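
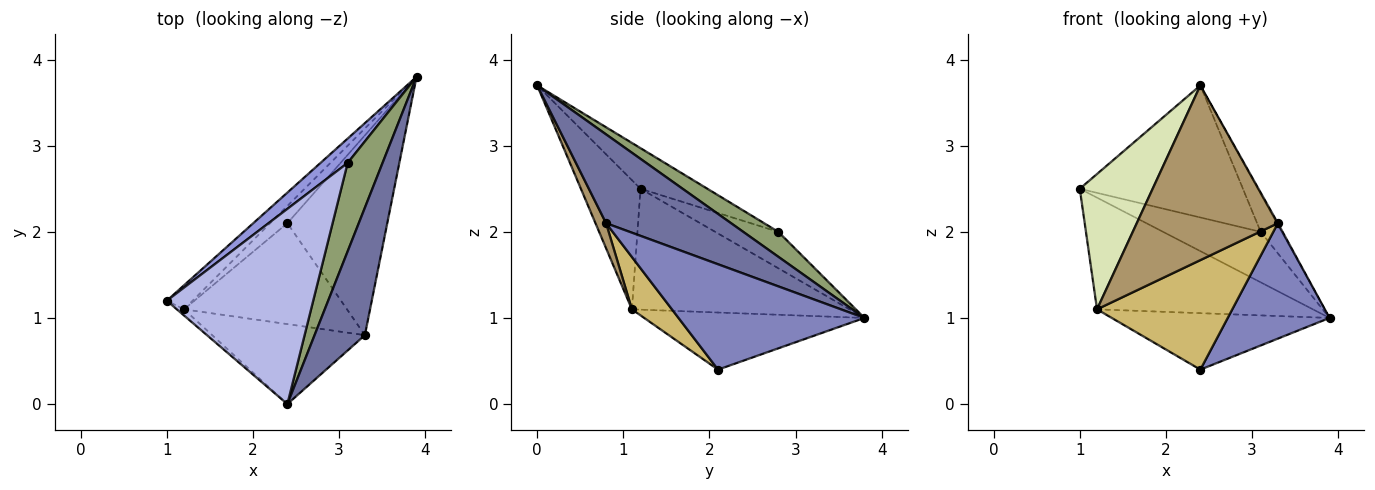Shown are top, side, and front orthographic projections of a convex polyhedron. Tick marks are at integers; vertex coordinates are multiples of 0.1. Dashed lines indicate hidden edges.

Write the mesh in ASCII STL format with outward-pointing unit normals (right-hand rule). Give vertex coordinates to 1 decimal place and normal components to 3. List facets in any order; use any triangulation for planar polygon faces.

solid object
 facet normal 0.870 0.007 0.493
  outer loop
   vertex 3.3 0.8 2.1
   vertex 3.9 3.8 1.0
   vertex 2.4 0.0 3.7
  endloop
 endfacet
 facet normal 0.674 -0.369 -0.639
  outer loop
   vertex 3.3 0.8 2.1
   vertex 2.4 2.1 0.4
   vertex 3.9 3.8 1.0
  endloop
 endfacet
 facet normal -0.504 0.778 0.375
  outer loop
   vertex 3.1 2.8 2.0
   vertex 3.9 3.8 1.0
   vertex 1.0 1.2 2.5
  endloop
 endfacet
 facet normal -0.224 0.546 0.807
  outer loop
   vertex 3.1 2.8 2.0
   vertex 1.0 1.2 2.5
   vertex 2.4 0.0 3.7
  endloop
 endfacet
 facet normal 0.549 0.329 0.768
  outer loop
   vertex 3.1 2.8 2.0
   vertex 2.4 0.0 3.7
   vertex 3.9 3.8 1.0
  endloop
 endfacet
 facet normal -0.702 0.696 -0.150
  outer loop
   vertex 1.2 1.1 1.1
   vertex 1.0 1.2 2.5
   vertex 3.9 3.8 1.0
  endloop
 endfacet
 facet normal -0.695 0.687 -0.210
  outer loop
   vertex 1.2 1.1 1.1
   vertex 3.9 3.8 1.0
   vertex 2.4 2.1 0.4
  endloop
 endfacet
 facet normal -0.633 -0.773 -0.035
  outer loop
   vertex 1.2 1.1 1.1
   vertex 2.4 0.0 3.7
   vertex 1.0 1.2 2.5
  endloop
 endfacet
 facet normal 0.068 -0.907 -0.415
  outer loop
   vertex 1.2 1.1 1.1
   vertex 3.3 0.8 2.1
   vertex 2.4 0.0 3.7
  endloop
 endfacet
 facet normal 0.213 -0.719 -0.662
  outer loop
   vertex 1.2 1.1 1.1
   vertex 2.4 2.1 0.4
   vertex 3.3 0.8 2.1
  endloop
 endfacet
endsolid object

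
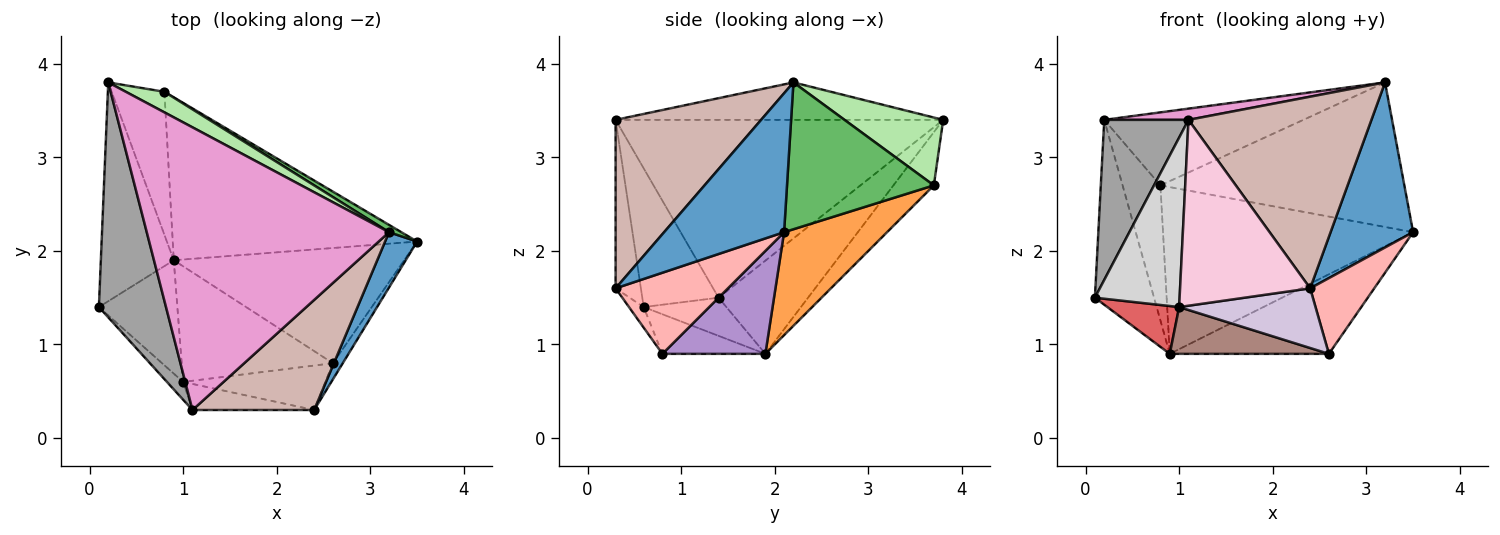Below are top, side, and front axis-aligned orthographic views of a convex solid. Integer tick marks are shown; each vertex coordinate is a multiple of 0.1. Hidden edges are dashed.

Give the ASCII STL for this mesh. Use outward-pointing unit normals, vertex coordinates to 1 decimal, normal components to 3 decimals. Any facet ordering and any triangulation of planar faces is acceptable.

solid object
 facet normal 0.809 -0.557 0.187
  outer loop
   vertex 2.4 0.3 1.6
   vertex 3.5 2.1 2.2
   vertex 3.2 2.2 3.8
  endloop
 endfacet
 facet normal -0.699 0.462 -0.547
  outer loop
   vertex 0.9 1.9 0.9
   vertex 0.1 1.4 1.5
   vertex 0.2 3.8 3.4
  endloop
 endfacet
 facet normal 0.282 0.686 -0.670
  outer loop
   vertex 0.8 3.7 2.7
   vertex 3.5 2.1 2.2
   vertex 0.9 1.9 0.9
  endloop
 endfacet
 facet normal -0.592 0.553 -0.586
  outer loop
   vertex 0.8 3.7 2.7
   vertex 0.9 1.9 0.9
   vertex 0.2 3.8 3.4
  endloop
 endfacet
 facet normal 0.515 0.856 0.043
  outer loop
   vertex 0.8 3.7 2.7
   vertex 3.2 2.2 3.8
   vertex 3.5 2.1 2.2
  endloop
 endfacet
 facet normal 0.431 0.869 0.245
  outer loop
   vertex 0.8 3.7 2.7
   vertex 0.2 3.8 3.4
   vertex 3.2 2.2 3.8
  endloop
 endfacet
 facet normal -0.409 -0.355 -0.841
  outer loop
   vertex 1.0 0.6 1.4
   vertex 0.1 1.4 1.5
   vertex 0.9 1.9 0.9
  endloop
 endfacet
 facet normal 0.864 -0.493 -0.105
  outer loop
   vertex 2.6 0.8 0.9
   vertex 3.5 2.1 2.2
   vertex 2.4 0.3 1.6
  endloop
 endfacet
 facet normal 0.345 0.533 -0.772
  outer loop
   vertex 2.6 0.8 0.9
   vertex 0.9 1.9 0.9
   vertex 3.5 2.1 2.2
  endloop
 endfacet
 facet normal -0.086 -0.799 -0.595
  outer loop
   vertex 2.6 0.8 0.9
   vertex 2.4 0.3 1.6
   vertex 1.0 0.6 1.4
  endloop
 endfacet
 facet normal -0.236 -0.365 -0.901
  outer loop
   vertex 2.6 0.8 0.9
   vertex 1.0 0.6 1.4
   vertex 0.9 1.9 0.9
  endloop
 endfacet
 facet normal 0.568 -0.714 0.410
  outer loop
   vertex 1.1 0.3 3.4
   vertex 2.4 0.3 1.6
   vertex 3.2 2.2 3.8
  endloop
 endfacet
 facet normal -0.153 -0.039 0.988
  outer loop
   vertex 1.1 0.3 3.4
   vertex 3.2 2.2 3.8
   vertex 0.2 3.8 3.4
  endloop
 endfacet
 facet normal -0.189 -0.972 -0.136
  outer loop
   vertex 1.1 0.3 3.4
   vertex 1.0 0.6 1.4
   vertex 2.4 0.3 1.6
  endloop
 endfacet
 facet normal -0.910 -0.234 0.343
  outer loop
   vertex 1.1 0.3 3.4
   vertex 0.2 3.8 3.4
   vertex 0.1 1.4 1.5
  endloop
 endfacet
 facet normal -0.667 -0.741 -0.078
  outer loop
   vertex 1.1 0.3 3.4
   vertex 0.1 1.4 1.5
   vertex 1.0 0.6 1.4
  endloop
 endfacet
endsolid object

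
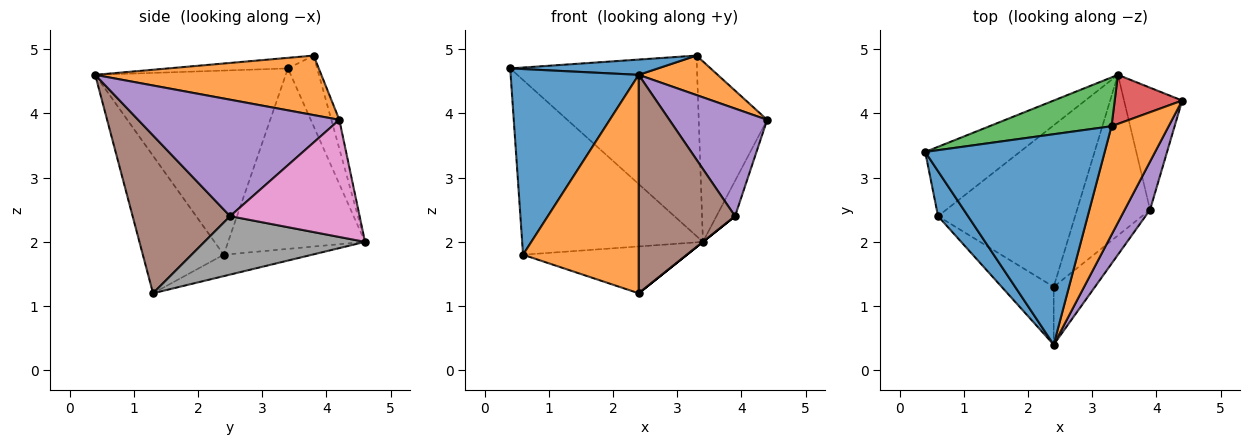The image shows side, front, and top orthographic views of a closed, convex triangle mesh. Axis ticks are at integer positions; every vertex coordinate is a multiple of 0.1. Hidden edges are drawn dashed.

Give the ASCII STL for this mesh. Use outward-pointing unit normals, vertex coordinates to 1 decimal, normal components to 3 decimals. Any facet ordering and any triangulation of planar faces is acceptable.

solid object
 facet normal -0.059 -0.072 0.996
  outer loop
   vertex 3.3 3.8 4.9
   vertex 0.4 3.4 4.7
   vertex 2.4 0.4 4.6
  endloop
 endfacet
 facet normal 0.699 -0.244 0.672
  outer loop
   vertex 3.3 3.8 4.9
   vertex 2.4 0.4 4.6
   vertex 4.4 4.2 3.9
  endloop
 endfacet
 facet normal -0.149 0.954 0.258
  outer loop
   vertex 3.3 3.8 4.9
   vertex 3.4 4.6 2.0
   vertex 0.4 3.4 4.7
  endloop
 endfacet
 facet normal -0.112 0.959 0.261
  outer loop
   vertex 3.3 3.8 4.9
   vertex 4.4 4.2 3.9
   vertex 3.4 4.6 2.0
  endloop
 endfacet
 facet normal 0.883 -0.429 0.192
  outer loop
   vertex 3.9 2.5 2.4
   vertex 4.4 4.2 3.9
   vertex 2.4 0.4 4.6
  endloop
 endfacet
 facet normal 0.699 -0.691 -0.183
  outer loop
   vertex 3.9 2.5 2.4
   vertex 2.4 0.4 4.6
   vertex 2.4 1.3 1.2
  endloop
 endfacet
 facet normal 0.889 0.128 -0.441
  outer loop
   vertex 3.9 2.5 2.4
   vertex 3.4 4.6 2.0
   vertex 4.4 4.2 3.9
  endloop
 endfacet
 facet normal 0.625 0.000 -0.781
  outer loop
   vertex 3.9 2.5 2.4
   vertex 2.4 1.3 1.2
   vertex 3.4 4.6 2.0
  endloop
 endfacet
 facet normal -0.576 0.760 -0.302
  outer loop
   vertex 0.6 2.4 1.8
   vertex 0.4 3.4 4.7
   vertex 3.4 4.6 2.0
  endloop
 endfacet
 facet normal -0.148 0.275 -0.950
  outer loop
   vertex 0.6 2.4 1.8
   vertex 3.4 4.6 2.0
   vertex 2.4 1.3 1.2
  endloop
 endfacet
 facet normal -0.822 -0.553 0.134
  outer loop
   vertex 0.6 2.4 1.8
   vertex 2.4 0.4 4.6
   vertex 0.4 3.4 4.7
  endloop
 endfacet
 facet normal -0.560 -0.801 -0.212
  outer loop
   vertex 0.6 2.4 1.8
   vertex 2.4 1.3 1.2
   vertex 2.4 0.4 4.6
  endloop
 endfacet
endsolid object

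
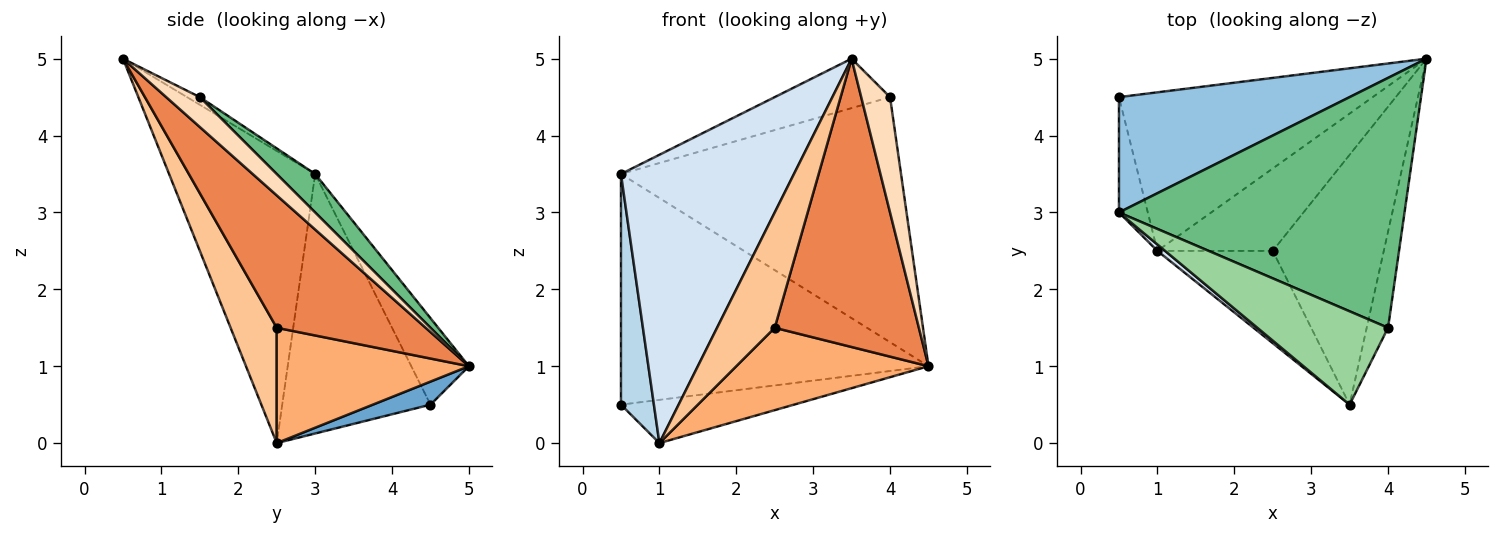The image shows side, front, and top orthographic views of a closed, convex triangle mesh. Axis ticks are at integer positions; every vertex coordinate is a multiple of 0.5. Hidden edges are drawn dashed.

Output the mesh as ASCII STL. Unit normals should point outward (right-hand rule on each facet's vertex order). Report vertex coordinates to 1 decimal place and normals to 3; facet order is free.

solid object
 facet normal 0.087 0.262 -0.961
  outer loop
   vertex 1.0 2.5 0.0
   vertex 0.5 4.5 0.5
   vertex 4.5 5.0 1.0
  endloop
 endfacet
 facet normal -0.165 0.882 0.441
  outer loop
   vertex 0.5 3.0 3.5
   vertex 4.5 5.0 1.0
   vertex 0.5 4.5 0.5
  endloop
 endfacet
 facet normal -0.970 -0.216 -0.108
  outer loop
   vertex 0.5 3.0 3.5
   vertex 0.5 4.5 0.5
   vertex 1.0 2.5 0.0
  endloop
 endfacet
 facet normal -0.645 -0.764 0.017
  outer loop
   vertex 0.5 3.0 3.5
   vertex 1.0 2.5 0.0
   vertex 3.5 0.5 5.0
  endloop
 endfacet
 facet normal 0.615 -0.596 -0.516
  outer loop
   vertex 2.5 2.5 1.5
   vertex 4.5 5.0 1.0
   vertex 3.5 0.5 5.0
  endloop
 endfacet
 facet normal 0.577 -0.577 -0.577
  outer loop
   vertex 2.5 2.5 1.5
   vertex 1.0 2.5 0.0
   vertex 4.5 5.0 1.0
  endloop
 endfacet
 facet normal 0.530 -0.662 -0.530
  outer loop
   vertex 2.5 2.5 1.5
   vertex 3.5 0.5 5.0
   vertex 1.0 2.5 0.0
  endloop
 endfacet
 facet normal 0.667 -0.572 -0.477
  outer loop
   vertex 4.0 1.5 4.5
   vertex 3.5 0.5 5.0
   vertex 4.5 5.0 1.0
  endloop
 endfacet
 facet normal 0.096 0.697 0.711
  outer loop
   vertex 4.0 1.5 4.5
   vertex 4.5 5.0 1.0
   vertex 0.5 3.0 3.5
  endloop
 endfacet
 facet normal -0.052 0.467 0.883
  outer loop
   vertex 4.0 1.5 4.5
   vertex 0.5 3.0 3.5
   vertex 3.5 0.5 5.0
  endloop
 endfacet
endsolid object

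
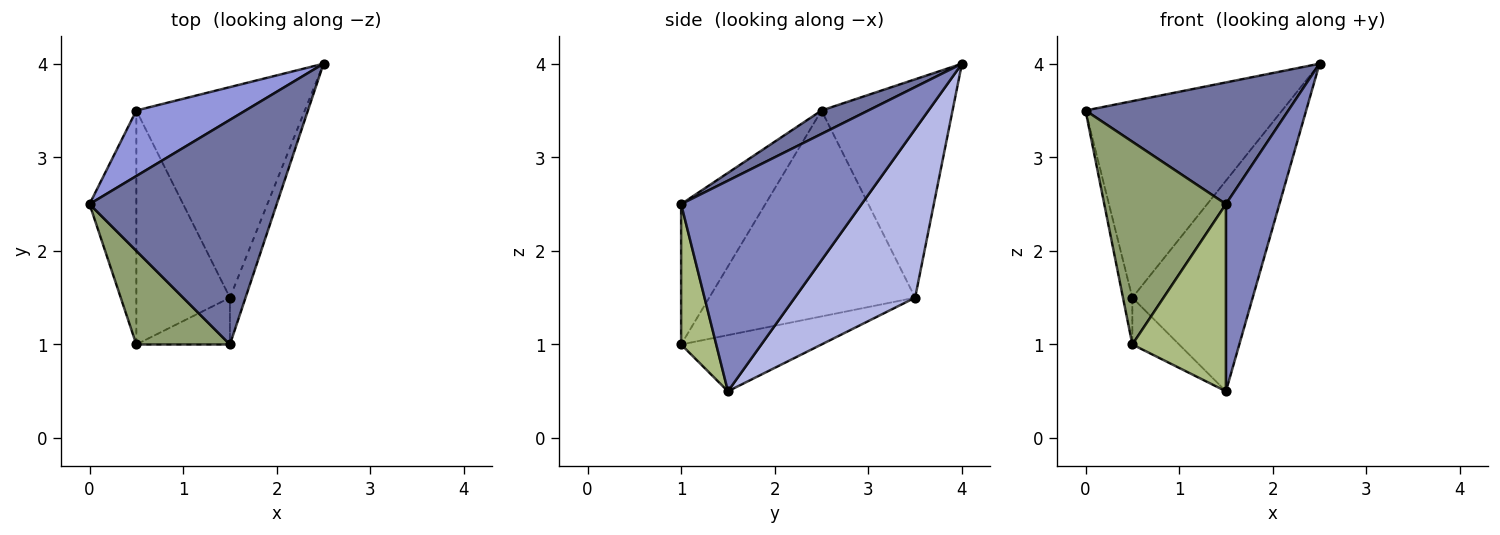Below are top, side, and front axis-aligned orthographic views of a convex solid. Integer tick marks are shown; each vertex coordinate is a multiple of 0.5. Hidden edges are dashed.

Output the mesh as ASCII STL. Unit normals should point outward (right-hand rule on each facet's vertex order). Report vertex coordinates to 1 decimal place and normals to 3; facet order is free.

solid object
 facet normal 0.109 -0.473 0.874
  outer loop
   vertex 1.5 1.0 2.5
   vertex 2.5 4.0 4.0
   vertex 0.0 2.5 3.5
  endloop
 endfacet
 facet normal 0.956 -0.283 -0.071
  outer loop
   vertex 1.5 1.5 0.5
   vertex 2.5 4.0 4.0
   vertex 1.5 1.0 2.5
  endloop
 endfacet
 facet normal -0.535 0.802 0.267
  outer loop
   vertex 0.5 3.5 1.5
   vertex 0.0 2.5 3.5
   vertex 2.5 4.0 4.0
  endloop
 endfacet
 facet normal 0.577 0.577 -0.577
  outer loop
   vertex 0.5 3.5 1.5
   vertex 2.5 4.0 4.0
   vertex 1.5 1.5 0.5
  endloop
 endfacet
 facet normal -0.532 -0.769 0.355
  outer loop
   vertex 0.5 1.0 1.0
   vertex 1.5 1.0 2.5
   vertex 0.0 2.5 3.5
  endloop
 endfacet
 facet normal 0.342 -0.912 -0.228
  outer loop
   vertex 0.5 1.0 1.0
   vertex 1.5 1.5 0.5
   vertex 1.5 1.0 2.5
  endloop
 endfacet
 facet normal -0.974 0.044 -0.221
  outer loop
   vertex 0.5 1.0 1.0
   vertex 0.0 2.5 3.5
   vertex 0.5 3.5 1.5
  endloop
 endfacet
 facet normal -0.507 0.169 -0.845
  outer loop
   vertex 0.5 1.0 1.0
   vertex 0.5 3.5 1.5
   vertex 1.5 1.5 0.5
  endloop
 endfacet
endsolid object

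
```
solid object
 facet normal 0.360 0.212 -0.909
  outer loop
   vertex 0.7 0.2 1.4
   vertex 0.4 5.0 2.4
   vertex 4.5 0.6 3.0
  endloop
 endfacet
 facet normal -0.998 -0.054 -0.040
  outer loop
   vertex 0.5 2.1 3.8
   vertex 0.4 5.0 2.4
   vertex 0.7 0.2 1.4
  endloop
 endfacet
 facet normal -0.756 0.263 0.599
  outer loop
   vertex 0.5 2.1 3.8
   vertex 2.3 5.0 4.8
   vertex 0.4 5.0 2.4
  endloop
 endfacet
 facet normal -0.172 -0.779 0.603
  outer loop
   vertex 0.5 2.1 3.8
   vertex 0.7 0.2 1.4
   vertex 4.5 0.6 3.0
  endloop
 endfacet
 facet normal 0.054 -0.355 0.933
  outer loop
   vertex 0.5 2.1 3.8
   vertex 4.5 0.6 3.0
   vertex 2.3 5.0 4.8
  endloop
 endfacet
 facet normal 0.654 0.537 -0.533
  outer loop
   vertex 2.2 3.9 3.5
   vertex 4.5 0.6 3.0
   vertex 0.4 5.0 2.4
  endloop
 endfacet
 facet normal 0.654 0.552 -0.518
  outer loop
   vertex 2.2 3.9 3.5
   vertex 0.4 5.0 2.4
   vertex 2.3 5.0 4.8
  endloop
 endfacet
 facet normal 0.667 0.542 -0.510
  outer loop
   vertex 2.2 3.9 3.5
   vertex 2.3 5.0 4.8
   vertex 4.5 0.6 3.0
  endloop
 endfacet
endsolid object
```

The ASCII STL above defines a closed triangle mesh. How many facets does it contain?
8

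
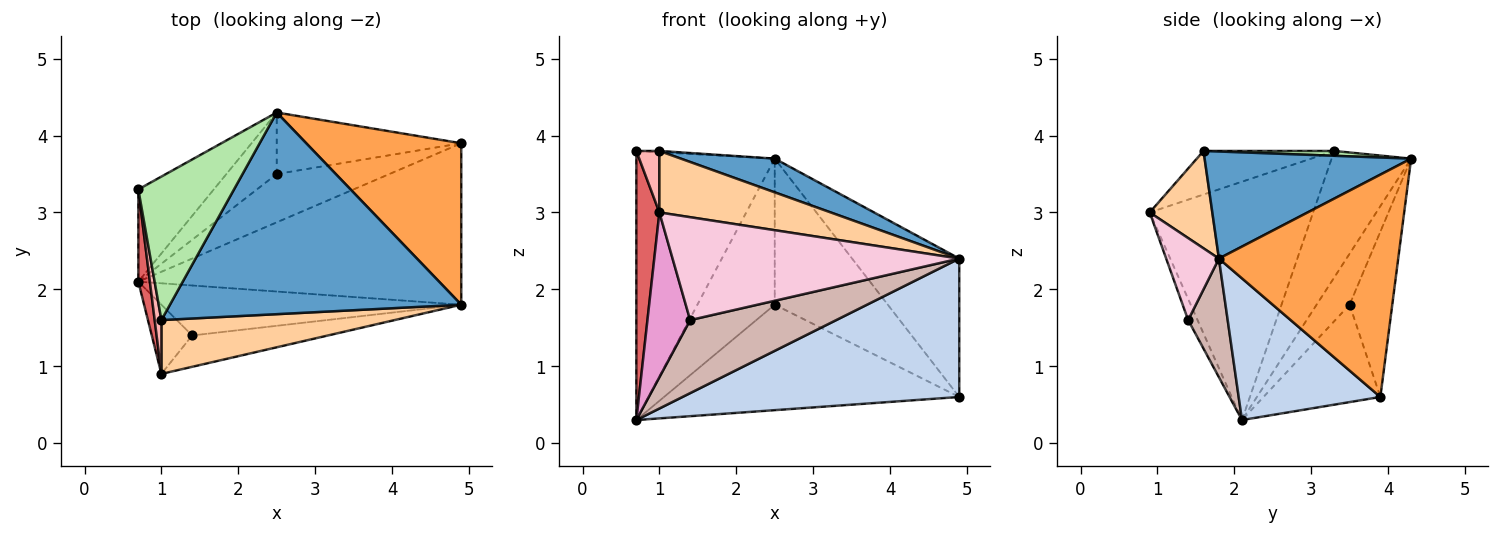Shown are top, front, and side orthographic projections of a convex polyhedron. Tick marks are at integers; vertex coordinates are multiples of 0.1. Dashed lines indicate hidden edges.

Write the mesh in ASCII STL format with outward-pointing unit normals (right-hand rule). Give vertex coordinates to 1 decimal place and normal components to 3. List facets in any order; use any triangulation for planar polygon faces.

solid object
 facet normal 0.341 -0.155 0.927
  outer loop
   vertex 1.0 1.6 3.8
   vertex 4.9 1.8 2.4
   vertex 2.5 4.3 3.7
  endloop
 endfacet
 facet normal 0.316 -0.617 -0.720
  outer loop
   vertex 4.9 3.9 0.6
   vertex 4.9 1.8 2.4
   vertex 0.7 2.1 0.3
  endloop
 endfacet
 facet normal 0.737 0.440 0.513
  outer loop
   vertex 4.9 3.9 0.6
   vertex 2.5 4.3 3.7
   vertex 4.9 1.8 2.4
  endloop
 endfacet
 facet normal 0.265 -0.726 0.635
  outer loop
   vertex 1.0 0.9 3.0
   vertex 4.9 1.8 2.4
   vertex 1.0 1.6 3.8
  endloop
 endfacet
 facet normal -0.478 0.831 -0.285
  outer loop
   vertex 0.7 3.3 3.8
   vertex 2.5 4.3 3.7
   vertex 0.7 2.1 0.3
  endloop
 endfacet
 facet normal 0.051 0.009 0.999
  outer loop
   vertex 0.7 3.3 3.8
   vertex 1.0 1.6 3.8
   vertex 2.5 4.3 3.7
  endloop
 endfacet
 facet normal -0.989 -0.140 0.048
  outer loop
   vertex 0.7 3.3 3.8
   vertex 0.7 2.1 0.3
   vertex 1.0 0.9 3.0
  endloop
 endfacet
 facet normal -0.974 -0.172 0.150
  outer loop
   vertex 0.7 3.3 3.8
   vertex 1.0 0.9 3.0
   vertex 1.0 1.6 3.8
  endloop
 endfacet
 facet normal -0.366 0.858 -0.361
  outer loop
   vertex 2.5 3.5 1.8
   vertex 0.7 2.1 0.3
   vertex 2.5 4.3 3.7
  endloop
 endfacet
 facet normal -0.339 0.855 -0.392
  outer loop
   vertex 2.5 3.5 1.8
   vertex 4.9 3.9 0.6
   vertex 0.7 2.1 0.3
  endloop
 endfacet
 facet normal -0.328 0.871 -0.367
  outer loop
   vertex 2.5 3.5 1.8
   vertex 2.5 4.3 3.7
   vertex 4.9 3.9 0.6
  endloop
 endfacet
 facet normal 0.218 -0.805 -0.551
  outer loop
   vertex 1.4 1.4 1.6
   vertex 0.7 2.1 0.3
   vertex 4.9 1.8 2.4
  endloop
 endfacet
 facet normal -0.199 -0.904 -0.380
  outer loop
   vertex 1.4 1.4 1.6
   vertex 1.0 0.9 3.0
   vertex 0.7 2.1 0.3
  endloop
 endfacet
 facet normal 0.173 -0.942 -0.287
  outer loop
   vertex 1.4 1.4 1.6
   vertex 4.9 1.8 2.4
   vertex 1.0 0.9 3.0
  endloop
 endfacet
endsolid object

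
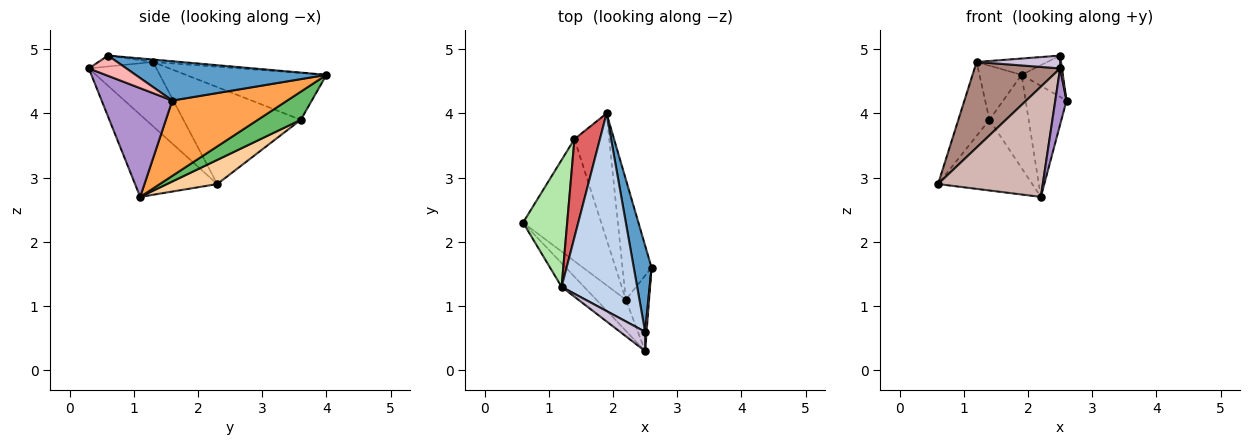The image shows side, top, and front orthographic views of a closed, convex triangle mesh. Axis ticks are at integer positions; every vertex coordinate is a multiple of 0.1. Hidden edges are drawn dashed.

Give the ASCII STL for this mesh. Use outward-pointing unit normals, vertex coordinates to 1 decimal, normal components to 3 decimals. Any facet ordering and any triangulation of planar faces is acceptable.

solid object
 facet normal 0.894 0.193 0.404
  outer loop
   vertex 2.5 0.6 4.9
   vertex 2.6 1.6 4.2
   vertex 1.9 4.0 4.6
  endloop
 endfacet
 facet normal -0.032 0.082 0.996
  outer loop
   vertex 1.2 1.3 4.8
   vertex 2.5 0.6 4.9
   vertex 1.9 4.0 4.6
  endloop
 endfacet
 facet normal 0.886 0.315 -0.341
  outer loop
   vertex 2.2 1.1 2.7
   vertex 1.9 4.0 4.6
   vertex 2.6 1.6 4.2
  endloop
 endfacet
 facet normal 0.259 0.484 -0.836
  outer loop
   vertex 1.4 3.6 3.9
   vertex 2.2 1.1 2.7
   vertex 0.6 2.3 2.9
  endloop
 endfacet
 facet normal 0.545 0.498 -0.674
  outer loop
   vertex 1.4 3.6 3.9
   vertex 1.9 4.0 4.6
   vertex 2.2 1.1 2.7
  endloop
 endfacet
 facet normal -0.885 0.235 0.403
  outer loop
   vertex 1.4 3.6 3.9
   vertex 0.6 2.3 2.9
   vertex 1.2 1.3 4.8
  endloop
 endfacet
 facet normal -0.850 0.255 0.462
  outer loop
   vertex 1.4 3.6 3.9
   vertex 1.2 1.3 4.8
   vertex 1.9 4.0 4.6
  endloop
 endfacet
 facet normal 0.996 -0.049 0.073
  outer loop
   vertex 2.5 0.3 4.7
   vertex 2.6 1.6 4.2
   vertex 2.5 0.6 4.9
  endloop
 endfacet
 facet normal 0.966 -0.154 -0.206
  outer loop
   vertex 2.5 0.3 4.7
   vertex 2.2 1.1 2.7
   vertex 2.6 1.6 4.2
  endloop
 endfacet
 facet normal -0.341 -0.521 0.782
  outer loop
   vertex 2.5 0.3 4.7
   vertex 2.5 0.6 4.9
   vertex 1.2 1.3 4.8
  endloop
 endfacet
 facet normal -0.606 -0.767 -0.212
  outer loop
   vertex 2.5 0.3 4.7
   vertex 1.2 1.3 4.8
   vertex 0.6 2.3 2.9
  endloop
 endfacet
 facet normal -0.603 -0.768 -0.217
  outer loop
   vertex 2.5 0.3 4.7
   vertex 0.6 2.3 2.9
   vertex 2.2 1.1 2.7
  endloop
 endfacet
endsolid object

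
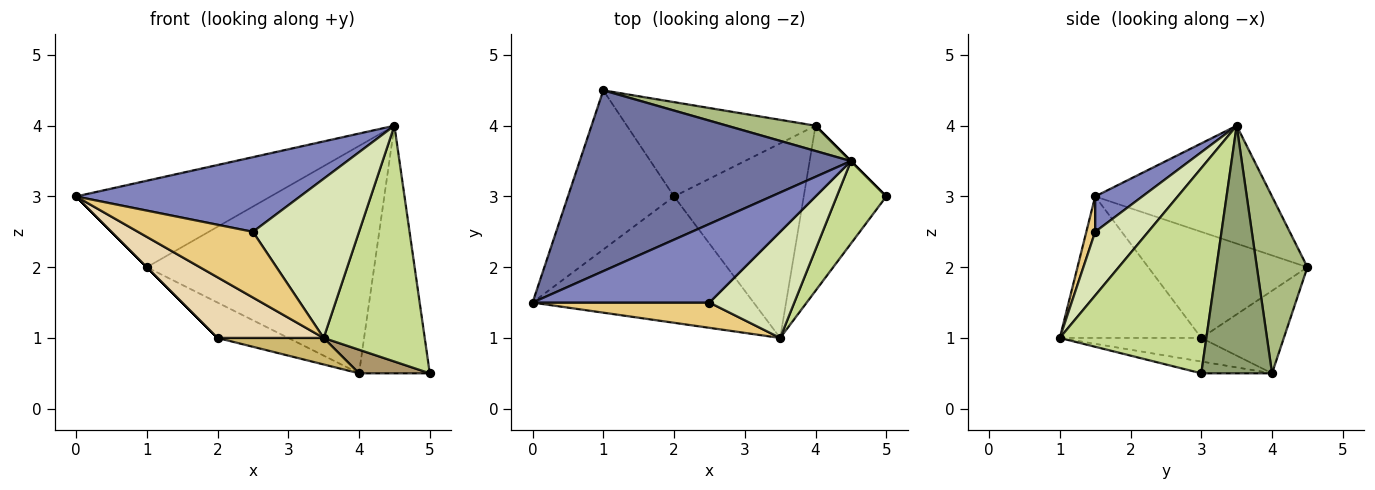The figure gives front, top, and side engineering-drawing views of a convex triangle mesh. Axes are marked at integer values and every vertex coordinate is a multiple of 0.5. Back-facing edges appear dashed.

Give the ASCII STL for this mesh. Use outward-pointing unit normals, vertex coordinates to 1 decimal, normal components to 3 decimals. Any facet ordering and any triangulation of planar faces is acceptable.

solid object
 facet normal -0.365 0.402 0.840
  outer loop
   vertex 4.5 3.5 4.0
   vertex 1.0 4.5 2.0
   vertex 0.0 1.5 3.0
  endloop
 endfacet
 facet normal 0.143 -0.682 0.717
  outer loop
   vertex 2.5 1.5 2.5
   vertex 4.5 3.5 4.0
   vertex 0.0 1.5 3.0
  endloop
 endfacet
 facet normal -0.707 0.000 -0.707
  outer loop
   vertex 2.0 3.0 1.0
   vertex 0.0 1.5 3.0
   vertex 1.0 4.5 2.0
  endloop
 endfacet
 facet normal -0.379 0.325 -0.866
  outer loop
   vertex 4.0 4.0 0.5
   vertex 2.0 3.0 1.0
   vertex 1.0 4.5 2.0
  endloop
 endfacet
 facet normal 0.707 0.707 0.000
  outer loop
   vertex 4.0 4.0 0.5
   vertex 4.5 3.5 4.0
   vertex 5.0 3.0 0.5
  endloop
 endfacet
 facet normal 0.216 0.970 0.108
  outer loop
   vertex 4.0 4.0 0.5
   vertex 1.0 4.5 2.0
   vertex 4.5 3.5 4.0
  endloop
 endfacet
 facet normal 0.807 -0.557 0.195
  outer loop
   vertex 3.5 1.0 1.0
   vertex 5.0 3.0 0.5
   vertex 4.5 3.5 4.0
  endloop
 endfacet
 facet normal 0.384 -0.768 0.512
  outer loop
   vertex 3.5 1.0 1.0
   vertex 4.5 3.5 4.0
   vertex 2.5 1.5 2.5
  endloop
 endfacet
 facet normal -0.140 -0.140 -0.980
  outer loop
   vertex 3.5 1.0 1.0
   vertex 4.0 4.0 0.5
   vertex 5.0 3.0 0.5
  endloop
 endfacet
 facet normal -0.177 -0.133 -0.975
  outer loop
   vertex 3.5 1.0 1.0
   vertex 2.0 3.0 1.0
   vertex 4.0 4.0 0.5
  endloop
 endfacet
 facet normal 0.072 -0.931 0.358
  outer loop
   vertex 3.5 1.0 1.0
   vertex 2.5 1.5 2.5
   vertex 0.0 1.5 3.0
  endloop
 endfacet
 facet normal -0.500 -0.375 -0.781
  outer loop
   vertex 3.5 1.0 1.0
   vertex 0.0 1.5 3.0
   vertex 2.0 3.0 1.0
  endloop
 endfacet
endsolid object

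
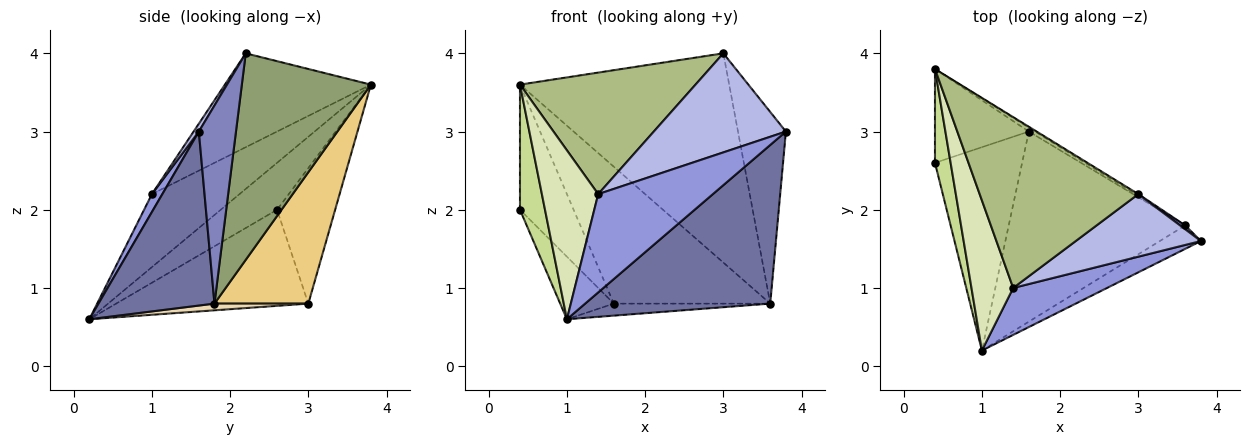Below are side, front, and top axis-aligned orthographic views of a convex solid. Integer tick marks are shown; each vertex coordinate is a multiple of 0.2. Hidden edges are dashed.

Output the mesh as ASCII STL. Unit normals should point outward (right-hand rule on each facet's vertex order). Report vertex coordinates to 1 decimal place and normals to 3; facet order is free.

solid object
 facet normal 0.527 -0.841 -0.124
  outer loop
   vertex 3.6 1.8 0.8
   vertex 3.8 1.6 3.0
   vertex 1.0 0.2 0.6
  endloop
 endfacet
 facet normal 0.613 0.790 0.016
  outer loop
   vertex 3.6 1.8 0.8
   vertex 3.0 2.2 4.0
   vertex 3.8 1.6 3.0
  endloop
 endfacet
 facet normal 0.082 -0.899 0.429
  outer loop
   vertex 1.4 1.0 2.2
   vertex 1.0 0.2 0.6
   vertex 3.8 1.6 3.0
  endloop
 endfacet
 facet normal 0.033 -0.845 0.534
  outer loop
   vertex 1.4 1.0 2.2
   vertex 3.8 1.6 3.0
   vertex 3.0 2.2 4.0
  endloop
 endfacet
 facet normal 0.525 0.851 -0.008
  outer loop
   vertex 0.4 3.8 3.6
   vertex 3.0 2.2 4.0
   vertex 3.6 1.8 0.8
  endloop
 endfacet
 facet normal -0.434 -0.522 0.734
  outer loop
   vertex 0.4 3.8 3.6
   vertex 1.4 1.0 2.2
   vertex 3.0 2.2 4.0
  endloop
 endfacet
 facet normal -0.874 -0.389 0.291
  outer loop
   vertex 0.4 3.8 3.6
   vertex 0.4 2.6 2.0
   vertex 1.0 0.2 0.6
  endloop
 endfacet
 facet normal -0.758 -0.487 0.433
  outer loop
   vertex 0.4 3.8 3.6
   vertex 1.0 0.2 0.6
   vertex 1.4 1.0 2.2
  endloop
 endfacet
 facet normal -0.655 0.605 -0.453
  outer loop
   vertex 1.6 3.0 0.8
   vertex 0.4 2.6 2.0
   vertex 0.4 3.8 3.6
  endloop
 endfacet
 facet normal -0.725 0.202 -0.658
  outer loop
   vertex 1.6 3.0 0.8
   vertex 1.0 0.2 0.6
   vertex 0.4 2.6 2.0
  endloop
 endfacet
 facet normal 0.514 0.857 -0.024
  outer loop
   vertex 1.6 3.0 0.8
   vertex 0.4 3.8 3.6
   vertex 3.6 1.8 0.8
  endloop
 endfacet
 facet normal 0.038 0.063 -0.997
  outer loop
   vertex 1.6 3.0 0.8
   vertex 3.6 1.8 0.8
   vertex 1.0 0.2 0.6
  endloop
 endfacet
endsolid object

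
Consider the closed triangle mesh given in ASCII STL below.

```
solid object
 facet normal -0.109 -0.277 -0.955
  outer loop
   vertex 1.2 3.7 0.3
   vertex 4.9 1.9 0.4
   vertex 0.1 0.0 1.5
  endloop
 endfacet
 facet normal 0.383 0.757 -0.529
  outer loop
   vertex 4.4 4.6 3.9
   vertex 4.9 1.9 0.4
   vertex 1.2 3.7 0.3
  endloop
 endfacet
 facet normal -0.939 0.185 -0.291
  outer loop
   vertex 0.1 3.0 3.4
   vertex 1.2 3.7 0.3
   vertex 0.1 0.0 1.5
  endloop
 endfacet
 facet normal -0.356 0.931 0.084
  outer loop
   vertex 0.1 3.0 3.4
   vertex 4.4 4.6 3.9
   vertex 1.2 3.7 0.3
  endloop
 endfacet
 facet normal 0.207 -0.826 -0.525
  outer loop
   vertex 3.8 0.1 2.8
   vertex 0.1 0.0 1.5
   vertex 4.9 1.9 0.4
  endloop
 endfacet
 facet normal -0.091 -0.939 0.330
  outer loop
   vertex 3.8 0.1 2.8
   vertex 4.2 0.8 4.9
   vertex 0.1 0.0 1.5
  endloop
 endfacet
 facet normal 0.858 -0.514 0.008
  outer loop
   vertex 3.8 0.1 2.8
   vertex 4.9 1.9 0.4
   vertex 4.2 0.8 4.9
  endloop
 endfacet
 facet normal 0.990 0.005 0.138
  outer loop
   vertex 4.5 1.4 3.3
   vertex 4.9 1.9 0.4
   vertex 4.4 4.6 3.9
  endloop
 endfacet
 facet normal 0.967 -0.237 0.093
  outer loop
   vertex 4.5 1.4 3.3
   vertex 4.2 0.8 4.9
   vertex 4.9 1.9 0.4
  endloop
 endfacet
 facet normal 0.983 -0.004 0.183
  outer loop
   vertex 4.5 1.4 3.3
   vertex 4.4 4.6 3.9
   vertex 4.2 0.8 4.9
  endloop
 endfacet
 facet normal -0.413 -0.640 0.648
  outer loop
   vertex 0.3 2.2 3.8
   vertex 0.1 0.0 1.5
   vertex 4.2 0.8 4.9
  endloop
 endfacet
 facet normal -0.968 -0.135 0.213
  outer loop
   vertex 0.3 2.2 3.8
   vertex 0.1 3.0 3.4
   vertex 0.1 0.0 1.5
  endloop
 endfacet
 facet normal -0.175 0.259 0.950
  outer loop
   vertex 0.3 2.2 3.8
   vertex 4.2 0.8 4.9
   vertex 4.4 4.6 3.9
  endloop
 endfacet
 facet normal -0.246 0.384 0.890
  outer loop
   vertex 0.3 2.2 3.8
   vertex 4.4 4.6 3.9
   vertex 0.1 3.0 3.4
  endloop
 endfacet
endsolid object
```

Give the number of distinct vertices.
9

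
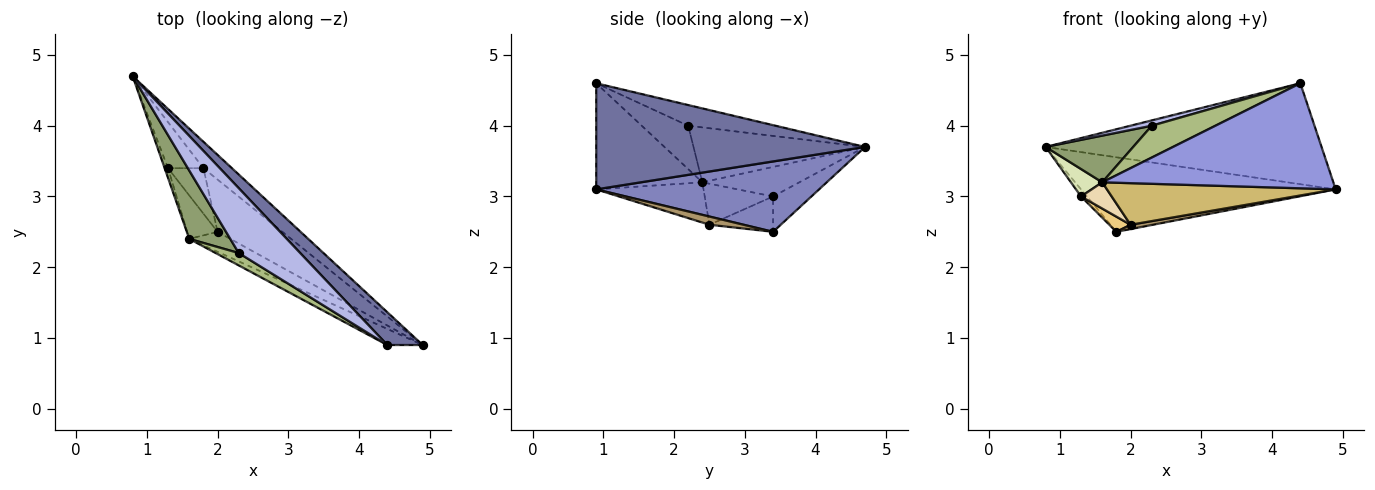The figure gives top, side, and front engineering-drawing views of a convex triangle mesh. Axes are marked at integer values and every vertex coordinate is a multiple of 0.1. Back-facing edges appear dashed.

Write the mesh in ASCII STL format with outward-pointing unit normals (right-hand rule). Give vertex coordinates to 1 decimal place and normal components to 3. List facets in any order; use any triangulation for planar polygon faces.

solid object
 facet normal 0.680 0.698 0.227
  outer loop
   vertex 4.4 0.9 4.6
   vertex 4.9 0.9 3.1
   vertex 0.8 4.7 3.7
  endloop
 endfacet
 facet normal 0.636 0.727 -0.258
  outer loop
   vertex 1.8 3.4 2.5
   vertex 0.8 4.7 3.7
   vertex 4.9 0.9 3.1
  endloop
 endfacet
 facet normal -0.413 -0.900 -0.138
  outer loop
   vertex 1.6 2.4 3.2
   vertex 4.9 0.9 3.1
   vertex 4.4 0.9 4.6
  endloop
 endfacet
 facet normal -0.318 -0.077 0.945
  outer loop
   vertex 2.3 2.2 4.0
   vertex 4.4 0.9 4.6
   vertex 0.8 4.7 3.7
  endloop
 endfacet
 facet normal -0.741 -0.378 0.554
  outer loop
   vertex 2.3 2.2 4.0
   vertex 0.8 4.7 3.7
   vertex 1.6 2.4 3.2
  endloop
 endfacet
 facet normal -0.563 -0.771 0.300
  outer loop
   vertex 2.3 2.2 4.0
   vertex 1.6 2.4 3.2
   vertex 4.4 0.9 4.6
  endloop
 endfacet
 facet normal -0.703 0.108 -0.703
  outer loop
   vertex 1.3 3.4 3.0
   vertex 0.8 4.7 3.7
   vertex 1.8 3.4 2.5
  endloop
 endfacet
 facet normal -0.946 -0.305 -0.108
  outer loop
   vertex 1.3 3.4 3.0
   vertex 1.6 2.4 3.2
   vertex 0.8 4.7 3.7
  endloop
 endfacet
 facet normal 0.125 -0.082 -0.989
  outer loop
   vertex 2.0 2.5 2.6
   vertex 1.8 3.4 2.5
   vertex 4.9 0.9 3.1
  endloop
 endfacet
 facet normal -0.390 -0.831 -0.398
  outer loop
   vertex 2.0 2.5 2.6
   vertex 4.9 0.9 3.1
   vertex 1.6 2.4 3.2
  endloop
 endfacet
 facet normal -0.688 -0.229 -0.688
  outer loop
   vertex 2.0 2.5 2.6
   vertex 1.3 3.4 3.0
   vertex 1.8 3.4 2.5
  endloop
 endfacet
 facet normal -0.756 -0.339 -0.560
  outer loop
   vertex 2.0 2.5 2.6
   vertex 1.6 2.4 3.2
   vertex 1.3 3.4 3.0
  endloop
 endfacet
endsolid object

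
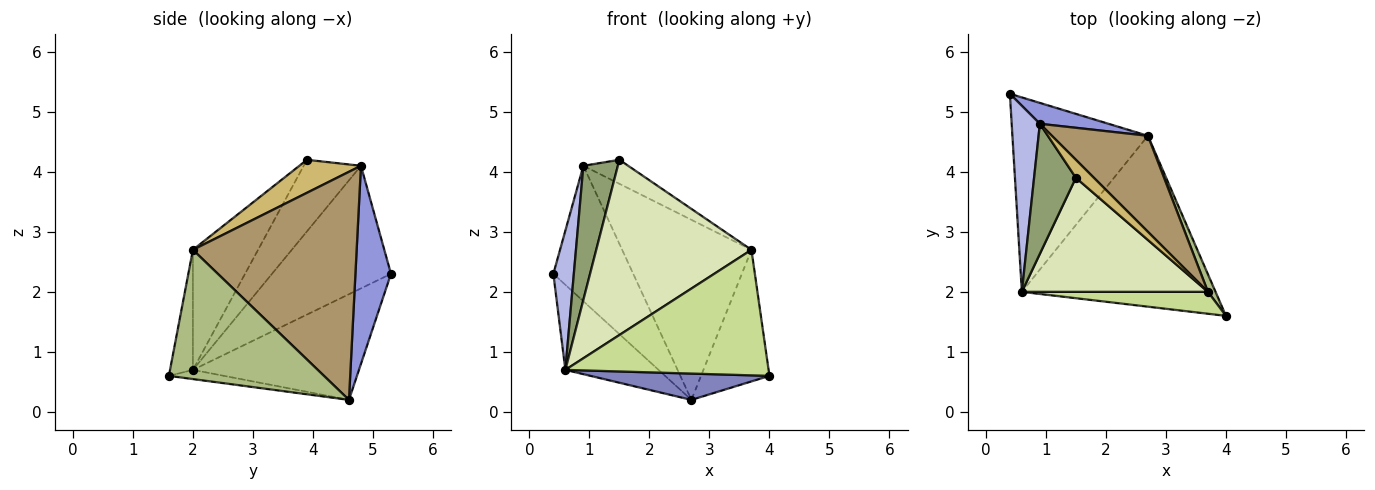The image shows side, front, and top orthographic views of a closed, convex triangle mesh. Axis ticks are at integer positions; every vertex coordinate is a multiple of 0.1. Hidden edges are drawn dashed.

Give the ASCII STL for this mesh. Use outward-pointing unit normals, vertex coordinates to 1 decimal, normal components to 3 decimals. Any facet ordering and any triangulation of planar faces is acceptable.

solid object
 facet normal -0.581 0.326 -0.745
  outer loop
   vertex 0.6 2.0 0.7
   vertex 0.4 5.3 2.3
   vertex 2.7 4.6 0.2
  endloop
 endfacet
 facet normal -0.047 -0.152 -0.987
  outer loop
   vertex 0.6 2.0 0.7
   vertex 2.7 4.6 0.2
   vertex 4.0 1.6 0.6
  endloop
 endfacet
 facet normal 0.403 0.905 0.139
  outer loop
   vertex 0.9 4.8 4.1
   vertex 2.7 4.6 0.2
   vertex 0.4 5.3 2.3
  endloop
 endfacet
 facet normal -0.961 -0.165 0.221
  outer loop
   vertex 0.9 4.8 4.1
   vertex 0.4 5.3 2.3
   vertex 0.6 2.0 0.7
  endloop
 endfacet
 facet normal -0.766 -0.461 0.447
  outer loop
   vertex 0.9 4.8 4.1
   vertex 0.6 2.0 0.7
   vertex 1.5 3.9 4.2
  endloop
 endfacet
 facet normal 0.914 0.403 0.054
  outer loop
   vertex 3.7 2.0 2.7
   vertex 4.0 1.6 0.6
   vertex 2.7 4.6 0.2
  endloop
 endfacet
 facet normal -0.110 -0.979 0.171
  outer loop
   vertex 3.7 2.0 2.7
   vertex 0.6 2.0 0.7
   vertex 4.0 1.6 0.6
  endloop
 endfacet
 facet normal -0.332 -0.791 0.515
  outer loop
   vertex 3.7 2.0 2.7
   vertex 1.5 3.9 4.2
   vertex 0.6 2.0 0.7
  endloop
 endfacet
 facet normal 0.745 0.588 0.314
  outer loop
   vertex 3.7 2.0 2.7
   vertex 2.7 4.6 0.2
   vertex 0.9 4.8 4.1
  endloop
 endfacet
 facet normal 0.740 0.538 0.404
  outer loop
   vertex 3.7 2.0 2.7
   vertex 0.9 4.8 4.1
   vertex 1.5 3.9 4.2
  endloop
 endfacet
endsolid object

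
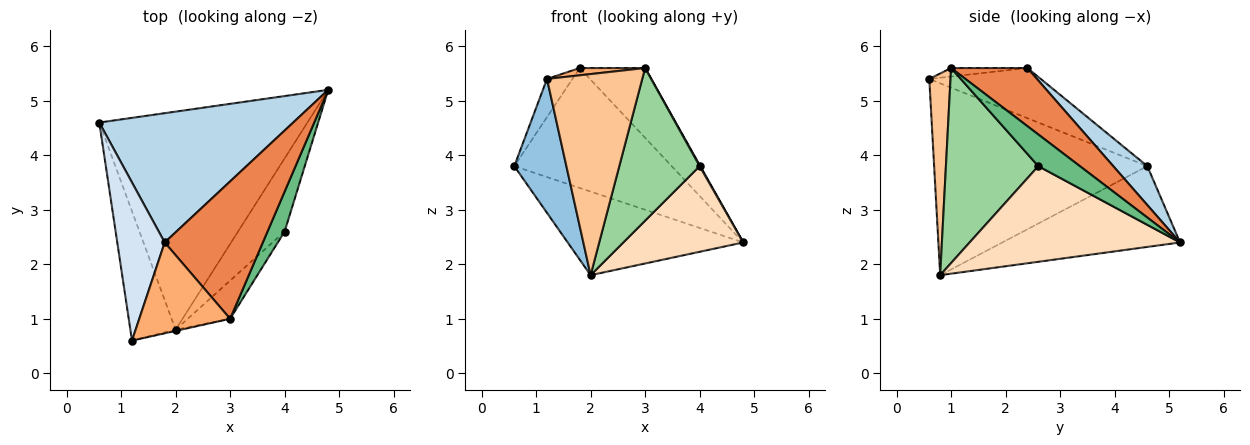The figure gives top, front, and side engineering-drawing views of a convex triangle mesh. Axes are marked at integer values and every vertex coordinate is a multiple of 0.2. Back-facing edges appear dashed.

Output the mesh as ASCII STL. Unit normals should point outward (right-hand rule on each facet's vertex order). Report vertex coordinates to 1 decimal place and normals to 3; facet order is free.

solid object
 facet normal -0.341 0.337 -0.878
  outer loop
   vertex 2.0 0.8 1.8
   vertex 0.6 4.6 3.8
   vertex 4.8 5.2 2.4
  endloop
 endfacet
 facet normal -0.947 -0.231 -0.223
  outer loop
   vertex 2.0 0.8 1.8
   vertex 1.2 0.6 5.4
   vertex 0.6 4.6 3.8
  endloop
 endfacet
 facet normal 0.146 0.673 0.725
  outer loop
   vertex 1.8 2.4 5.6
   vertex 4.8 5.2 2.4
   vertex 0.6 4.6 3.8
  endloop
 endfacet
 facet normal -0.717 0.164 0.678
  outer loop
   vertex 1.8 2.4 5.6
   vertex 0.6 4.6 3.8
   vertex 1.2 0.6 5.4
  endloop
 endfacet
 facet normal 0.467 0.400 0.788
  outer loop
   vertex 3.0 1.0 5.6
   vertex 4.8 5.2 2.4
   vertex 1.8 2.4 5.6
  endloop
 endfacet
 facet normal -0.093 -0.079 0.993
  outer loop
   vertex 3.0 1.0 5.6
   vertex 1.8 2.4 5.6
   vertex 1.2 0.6 5.4
  endloop
 endfacet
 facet normal 0.218 -0.976 -0.006
  outer loop
   vertex 3.0 1.0 5.6
   vertex 1.2 0.6 5.4
   vertex 2.0 0.8 1.8
  endloop
 endfacet
 facet normal 0.800 -0.456 -0.390
  outer loop
   vertex 4.0 2.6 3.8
   vertex 2.0 0.8 1.8
   vertex 4.8 5.2 2.4
  endloop
 endfacet
 facet normal 0.879 -0.014 0.476
  outer loop
   vertex 4.0 2.6 3.8
   vertex 4.8 5.2 2.4
   vertex 3.0 1.0 5.6
  endloop
 endfacet
 facet normal 0.745 -0.648 -0.162
  outer loop
   vertex 4.0 2.6 3.8
   vertex 3.0 1.0 5.6
   vertex 2.0 0.8 1.8
  endloop
 endfacet
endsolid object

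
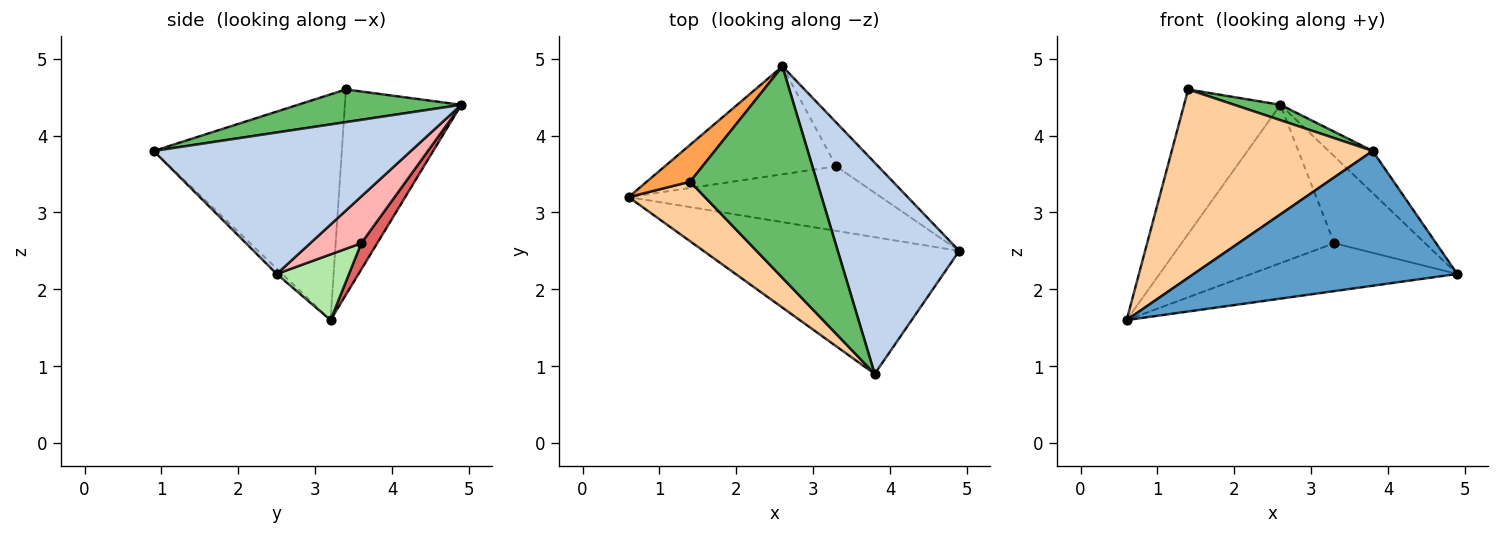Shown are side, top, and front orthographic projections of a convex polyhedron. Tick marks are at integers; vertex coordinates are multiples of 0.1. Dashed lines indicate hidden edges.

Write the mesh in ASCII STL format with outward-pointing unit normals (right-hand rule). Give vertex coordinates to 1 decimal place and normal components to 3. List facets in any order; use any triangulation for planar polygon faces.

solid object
 facet normal -0.015 -0.702 -0.712
  outer loop
   vertex 3.8 0.9 3.8
   vertex 0.6 3.2 1.6
   vertex 4.9 2.5 2.2
  endloop
 endfacet
 facet normal 0.752 0.129 0.646
  outer loop
   vertex 3.8 0.9 3.8
   vertex 4.9 2.5 2.2
   vertex 2.6 4.9 4.4
  endloop
 endfacet
 facet normal -0.760 0.630 0.161
  outer loop
   vertex 1.4 3.4 4.6
   vertex 2.6 4.9 4.4
   vertex 0.6 3.2 1.6
  endloop
 endfacet
 facet normal -0.666 -0.711 0.225
  outer loop
   vertex 1.4 3.4 4.6
   vertex 0.6 3.2 1.6
   vertex 3.8 0.9 3.8
  endloop
 endfacet
 facet normal 0.249 -0.070 0.966
  outer loop
   vertex 1.4 3.4 4.6
   vertex 3.8 0.9 3.8
   vertex 2.6 4.9 4.4
  endloop
 endfacet
 facet normal 0.205 0.583 -0.786
  outer loop
   vertex 3.3 3.6 2.6
   vertex 4.9 2.5 2.2
   vertex 0.6 3.2 1.6
  endloop
 endfacet
 facet normal 0.086 0.823 -0.561
  outer loop
   vertex 3.3 3.6 2.6
   vertex 0.6 3.2 1.6
   vertex 2.6 4.9 4.4
  endloop
 endfacet
 facet normal 0.448 0.798 -0.402
  outer loop
   vertex 3.3 3.6 2.6
   vertex 2.6 4.9 4.4
   vertex 4.9 2.5 2.2
  endloop
 endfacet
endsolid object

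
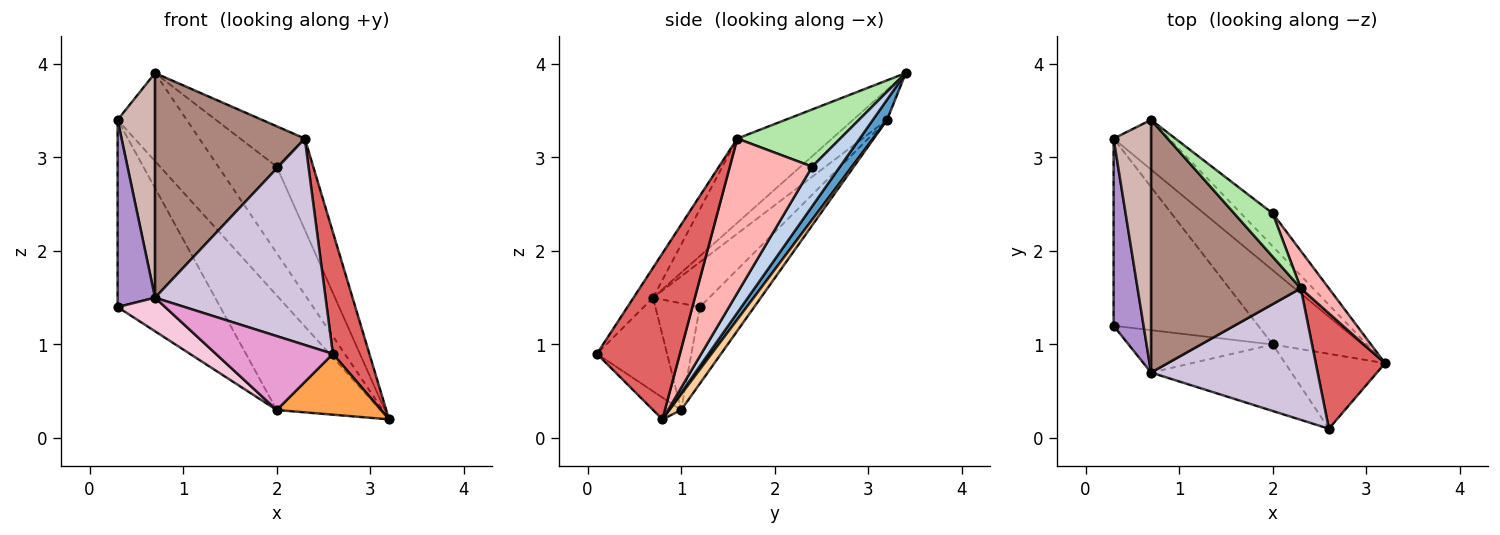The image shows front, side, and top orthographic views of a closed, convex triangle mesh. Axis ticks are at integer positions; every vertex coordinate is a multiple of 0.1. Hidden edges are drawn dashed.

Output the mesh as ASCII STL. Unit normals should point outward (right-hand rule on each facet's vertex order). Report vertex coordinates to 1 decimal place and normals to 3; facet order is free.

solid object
 facet normal 0.176 0.857 -0.484
  outer loop
   vertex 0.7 3.4 3.9
   vertex 3.2 0.8 0.2
   vertex 0.3 3.2 3.4
  endloop
 endfacet
 facet normal 0.407 0.854 -0.325
  outer loop
   vertex 2.0 2.4 2.9
   vertex 3.2 0.8 0.2
   vertex 0.7 3.4 3.9
  endloop
 endfacet
 facet normal -0.167 -0.622 -0.765
  outer loop
   vertex 2.0 1.0 0.3
   vertex 3.2 0.8 0.2
   vertex 2.6 0.1 0.9
  endloop
 endfacet
 facet normal 0.094 0.836 -0.541
  outer loop
   vertex 2.0 1.0 0.3
   vertex 0.3 3.2 3.4
   vertex 3.2 0.8 0.2
  endloop
 endfacet
 facet normal -0.351 0.662 -0.662
  outer loop
   vertex 2.0 1.0 0.3
   vertex 0.3 1.2 1.4
   vertex 0.3 3.2 3.4
  endloop
 endfacet
 facet normal 0.736 0.462 0.495
  outer loop
   vertex 2.3 1.6 3.2
   vertex 2.0 2.4 2.9
   vertex 0.7 3.4 3.9
  endloop
 endfacet
 facet normal 0.855 -0.376 0.357
  outer loop
   vertex 2.3 1.6 3.2
   vertex 2.6 0.1 0.9
   vertex 3.2 0.8 0.2
  endloop
 endfacet
 facet normal 0.902 0.400 0.164
  outer loop
   vertex 2.3 1.6 3.2
   vertex 3.2 0.8 0.2
   vertex 2.0 2.4 2.9
  endloop
 endfacet
 facet normal -0.728 -0.485 0.485
  outer loop
   vertex 0.7 0.7 1.5
   vertex 0.3 3.2 3.4
   vertex 0.3 1.2 1.4
  endloop
 endfacet
 facet normal -0.096 -0.839 0.535
  outer loop
   vertex 0.7 0.7 1.5
   vertex 2.6 0.1 0.9
   vertex 2.3 1.6 3.2
  endloop
 endfacet
 facet normal -0.388 -0.612 0.689
  outer loop
   vertex 0.7 0.7 1.5
   vertex 2.3 1.6 3.2
   vertex 0.7 3.4 3.9
  endloop
 endfacet
 facet normal -0.516 -0.569 0.640
  outer loop
   vertex 0.7 0.7 1.5
   vertex 0.7 3.4 3.9
   vertex 0.3 3.2 3.4
  endloop
 endfacet
 facet normal -0.407 -0.679 -0.611
  outer loop
   vertex 0.7 0.7 1.5
   vertex 2.0 1.0 0.3
   vertex 2.6 0.1 0.9
  endloop
 endfacet
 facet normal -0.502 -0.537 -0.678
  outer loop
   vertex 0.7 0.7 1.5
   vertex 0.3 1.2 1.4
   vertex 2.0 1.0 0.3
  endloop
 endfacet
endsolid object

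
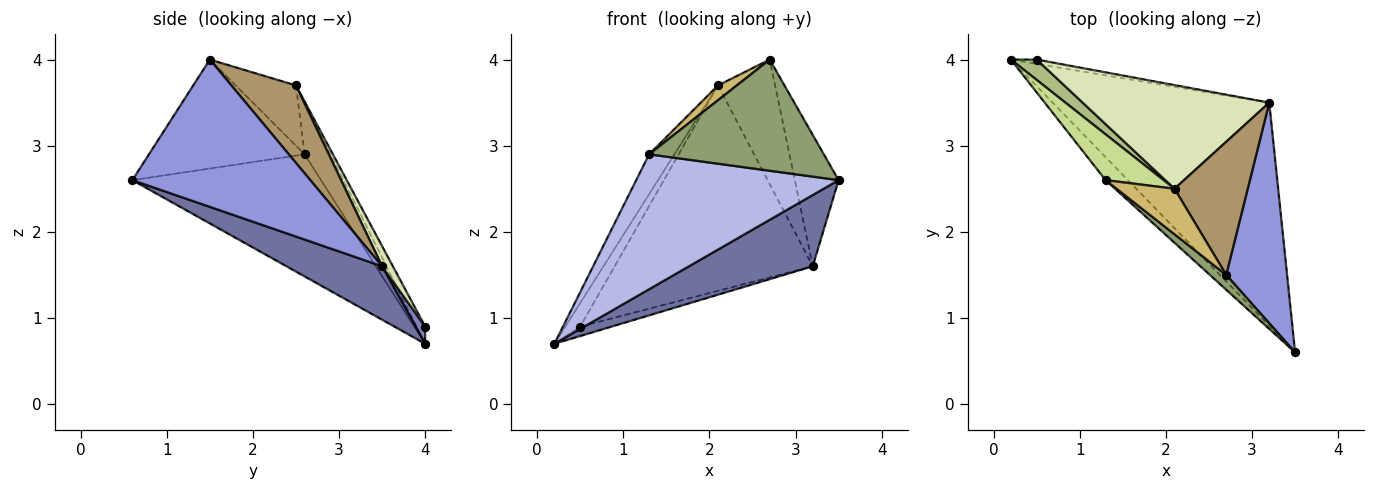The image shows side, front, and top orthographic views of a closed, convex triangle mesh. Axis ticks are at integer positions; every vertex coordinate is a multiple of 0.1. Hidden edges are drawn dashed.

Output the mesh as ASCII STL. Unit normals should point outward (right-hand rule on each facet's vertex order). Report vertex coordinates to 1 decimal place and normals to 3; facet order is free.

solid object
 facet normal 0.229 -0.296 -0.927
  outer loop
   vertex 3.2 3.5 1.6
   vertex 3.5 0.6 2.6
   vertex 0.2 4.0 0.7
  endloop
 endfacet
 facet normal 0.266 0.878 -0.399
  outer loop
   vertex 3.2 3.5 1.6
   vertex 0.2 4.0 0.7
   vertex 0.5 4.0 0.9
  endloop
 endfacet
 facet normal 0.901 0.222 0.372
  outer loop
   vertex 3.2 3.5 1.6
   vertex 2.7 1.5 4.0
   vertex 3.5 0.6 2.6
  endloop
 endfacet
 facet normal -0.677 -0.726 -0.124
  outer loop
   vertex 1.3 2.6 2.9
   vertex 0.2 4.0 0.7
   vertex 3.5 0.6 2.6
  endloop
 endfacet
 facet normal -0.662 -0.743 0.099
  outer loop
   vertex 1.3 2.6 2.9
   vertex 3.5 0.6 2.6
   vertex 2.7 1.5 4.0
  endloop
 endfacet
 facet normal -0.400 0.693 0.600
  outer loop
   vertex 2.1 2.5 3.7
   vertex 0.5 4.0 0.9
   vertex 0.2 4.0 0.7
  endloop
 endfacet
 facet normal -0.558 0.545 0.626
  outer loop
   vertex 2.1 2.5 3.7
   vertex 0.2 4.0 0.7
   vertex 1.3 2.6 2.9
  endloop
 endfacet
 facet normal 0.048 0.892 0.450
  outer loop
   vertex 2.1 2.5 3.7
   vertex 3.2 3.5 1.6
   vertex 0.5 4.0 0.9
  endloop
 endfacet
 facet normal 0.612 0.540 0.578
  outer loop
   vertex 2.1 2.5 3.7
   vertex 2.7 1.5 4.0
   vertex 3.2 3.5 1.6
  endloop
 endfacet
 facet normal -0.703 -0.219 0.676
  outer loop
   vertex 2.1 2.5 3.7
   vertex 1.3 2.6 2.9
   vertex 2.7 1.5 4.0
  endloop
 endfacet
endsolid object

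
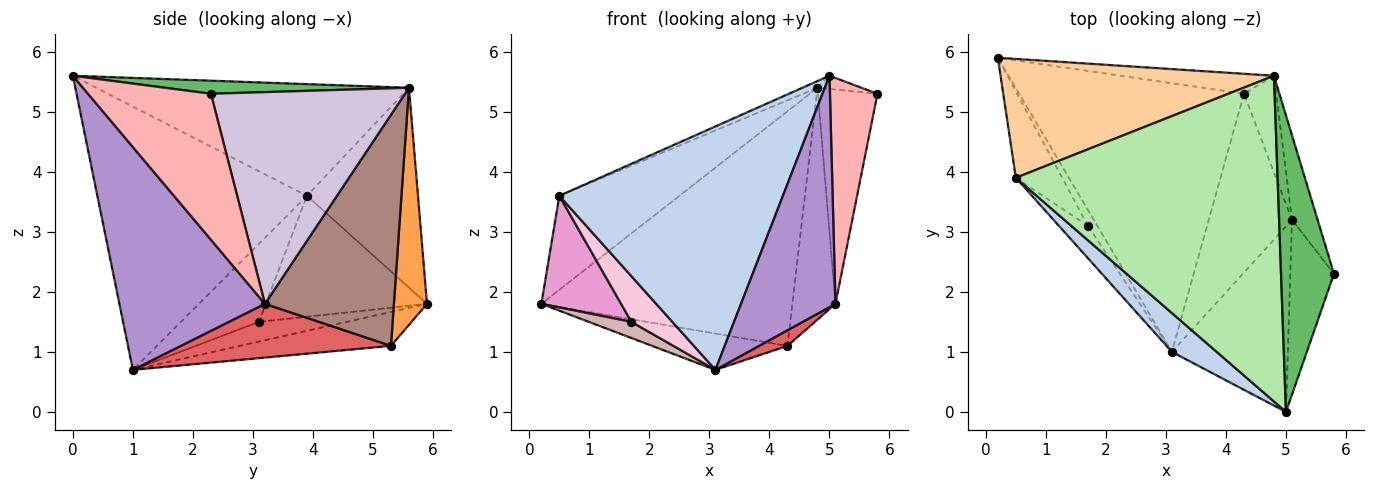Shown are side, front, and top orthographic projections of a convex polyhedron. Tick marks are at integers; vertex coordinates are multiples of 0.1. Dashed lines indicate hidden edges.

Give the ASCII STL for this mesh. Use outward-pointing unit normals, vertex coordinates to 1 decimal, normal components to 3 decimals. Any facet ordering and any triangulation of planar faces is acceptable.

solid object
 facet normal -0.148 0.132 -0.980
  outer loop
   vertex 4.3 5.3 1.1
   vertex 3.1 1.0 0.7
   vertex 0.2 5.9 1.8
  endloop
 endfacet
 facet normal -0.679 -0.725 0.116
  outer loop
   vertex 0.5 3.9 3.6
   vertex 3.1 1.0 0.7
   vertex 5.0 0.0 5.6
  endloop
 endfacet
 facet normal 0.130 0.988 -0.084
  outer loop
   vertex 4.8 5.6 5.4
   vertex 4.3 5.3 1.1
   vertex 0.2 5.9 1.8
  endloop
 endfacet
 facet normal -0.498 0.538 0.681
  outer loop
   vertex 4.8 5.6 5.4
   vertex 0.2 5.9 1.8
   vertex 0.5 3.9 3.6
  endloop
 endfacet
 facet normal 0.240 0.043 0.970
  outer loop
   vertex 4.8 5.6 5.4
   vertex 5.0 0.0 5.6
   vertex 5.8 2.3 5.3
  endloop
 endfacet
 facet normal -0.392 0.019 0.920
  outer loop
   vertex 4.8 5.6 5.4
   vertex 0.5 3.9 3.6
   vertex 5.0 0.0 5.6
  endloop
 endfacet
 facet normal 0.541 -0.073 -0.838
  outer loop
   vertex 5.1 3.2 1.8
   vertex 3.1 1.0 0.7
   vertex 4.3 5.3 1.1
  endloop
 endfacet
 facet normal 0.898 -0.348 -0.269
  outer loop
   vertex 5.1 3.2 1.8
   vertex 5.8 2.3 5.3
   vertex 5.0 0.0 5.6
  endloop
 endfacet
 facet normal 0.769 -0.499 -0.400
  outer loop
   vertex 5.1 3.2 1.8
   vertex 5.0 0.0 5.6
   vertex 3.1 1.0 0.7
  endloop
 endfacet
 facet normal 0.950 0.291 -0.115
  outer loop
   vertex 5.1 3.2 1.8
   vertex 4.8 5.6 5.4
   vertex 5.8 2.3 5.3
  endloop
 endfacet
 facet normal 0.940 0.314 -0.131
  outer loop
   vertex 5.1 3.2 1.8
   vertex 4.3 5.3 1.1
   vertex 4.8 5.6 5.4
  endloop
 endfacet
 facet normal -0.827 -0.400 -0.395
  outer loop
   vertex 1.7 3.1 1.5
   vertex 0.2 5.9 1.8
   vertex 3.1 1.0 0.7
  endloop
 endfacet
 facet normal -0.848 -0.419 -0.325
  outer loop
   vertex 1.7 3.1 1.5
   vertex 0.5 3.9 3.6
   vertex 0.2 5.9 1.8
  endloop
 endfacet
 facet normal -0.841 -0.442 -0.312
  outer loop
   vertex 1.7 3.1 1.5
   vertex 3.1 1.0 0.7
   vertex 0.5 3.9 3.6
  endloop
 endfacet
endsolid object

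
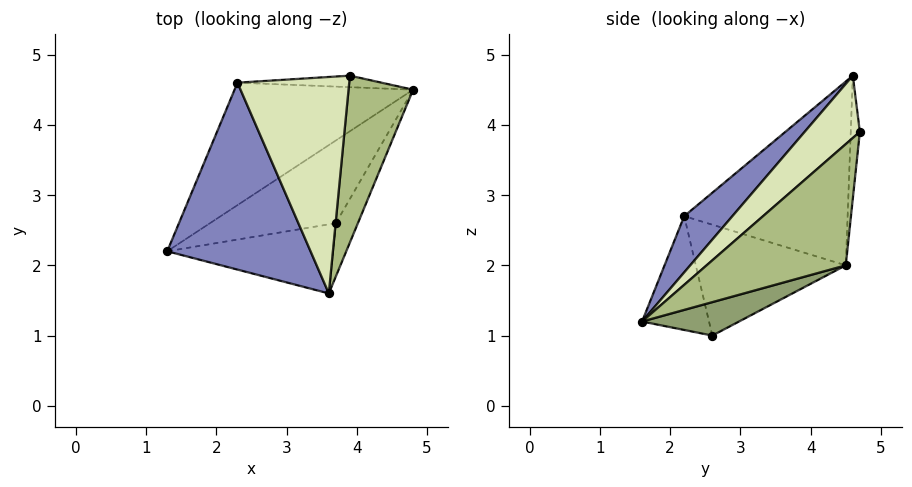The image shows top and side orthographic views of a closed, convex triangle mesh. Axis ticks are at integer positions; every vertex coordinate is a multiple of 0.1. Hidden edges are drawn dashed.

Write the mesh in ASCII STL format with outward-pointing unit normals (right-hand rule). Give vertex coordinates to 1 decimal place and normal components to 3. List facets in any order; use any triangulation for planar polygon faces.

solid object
 facet normal -0.539 0.660 -0.523
  outer loop
   vertex 2.3 4.6 4.7
   vertex 4.8 4.5 2.0
   vertex 1.3 2.2 2.7
  endloop
 endfacet
 facet normal 0.268 -0.680 0.682
  outer loop
   vertex 2.3 4.6 4.7
   vertex 1.3 2.2 2.7
   vertex 3.6 1.6 1.2
  endloop
 endfacet
 facet normal -0.522 0.614 -0.592
  outer loop
   vertex 3.7 2.6 1.0
   vertex 1.3 2.2 2.7
   vertex 4.8 4.5 2.0
  endloop
 endfacet
 facet normal -0.563 -0.108 -0.820
  outer loop
   vertex 3.7 2.6 1.0
   vertex 3.6 1.6 1.2
   vertex 1.3 2.2 2.7
  endloop
 endfacet
 facet normal 0.820 -0.190 -0.540
  outer loop
   vertex 3.7 2.6 1.0
   vertex 4.8 4.5 2.0
   vertex 3.6 1.6 1.2
  endloop
 endfacet
 facet normal 0.791 -0.444 0.421
  outer loop
   vertex 3.9 4.7 3.9
   vertex 3.6 1.6 1.2
   vertex 4.8 4.5 2.0
  endloop
 endfacet
 facet normal -0.147 0.974 -0.172
  outer loop
   vertex 3.9 4.7 3.9
   vertex 4.8 4.5 2.0
   vertex 2.3 4.6 4.7
  endloop
 endfacet
 facet normal 0.379 -0.628 0.679
  outer loop
   vertex 3.9 4.7 3.9
   vertex 2.3 4.6 4.7
   vertex 3.6 1.6 1.2
  endloop
 endfacet
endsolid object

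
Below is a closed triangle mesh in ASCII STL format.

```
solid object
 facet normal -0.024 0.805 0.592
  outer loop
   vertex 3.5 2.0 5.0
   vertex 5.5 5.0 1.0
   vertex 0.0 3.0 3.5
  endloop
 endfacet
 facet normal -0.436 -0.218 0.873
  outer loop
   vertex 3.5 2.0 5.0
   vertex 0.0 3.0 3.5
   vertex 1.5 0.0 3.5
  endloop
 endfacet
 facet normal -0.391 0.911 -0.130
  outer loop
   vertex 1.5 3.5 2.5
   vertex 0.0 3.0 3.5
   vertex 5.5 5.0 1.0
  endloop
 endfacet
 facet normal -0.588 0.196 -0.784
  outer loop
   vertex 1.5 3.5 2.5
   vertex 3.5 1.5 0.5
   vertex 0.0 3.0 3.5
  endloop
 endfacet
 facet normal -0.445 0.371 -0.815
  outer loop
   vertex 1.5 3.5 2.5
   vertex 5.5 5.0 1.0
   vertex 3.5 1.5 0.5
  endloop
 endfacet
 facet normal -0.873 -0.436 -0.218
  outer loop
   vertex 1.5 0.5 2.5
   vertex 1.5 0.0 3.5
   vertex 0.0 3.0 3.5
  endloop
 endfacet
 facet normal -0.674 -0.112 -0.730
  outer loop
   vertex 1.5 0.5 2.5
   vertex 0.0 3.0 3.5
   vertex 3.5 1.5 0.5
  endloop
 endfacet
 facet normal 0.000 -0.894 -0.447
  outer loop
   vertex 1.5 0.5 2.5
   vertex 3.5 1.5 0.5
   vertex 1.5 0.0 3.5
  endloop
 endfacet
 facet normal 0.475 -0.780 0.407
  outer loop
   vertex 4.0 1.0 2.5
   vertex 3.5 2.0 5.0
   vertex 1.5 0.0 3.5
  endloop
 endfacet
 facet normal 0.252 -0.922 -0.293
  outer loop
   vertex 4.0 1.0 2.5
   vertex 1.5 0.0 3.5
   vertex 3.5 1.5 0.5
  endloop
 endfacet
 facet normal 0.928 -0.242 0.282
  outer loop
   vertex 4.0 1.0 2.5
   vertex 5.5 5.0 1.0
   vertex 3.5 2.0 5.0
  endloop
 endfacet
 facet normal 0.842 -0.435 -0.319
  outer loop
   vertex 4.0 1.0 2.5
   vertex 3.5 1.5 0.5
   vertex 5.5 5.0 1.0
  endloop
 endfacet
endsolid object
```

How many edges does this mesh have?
18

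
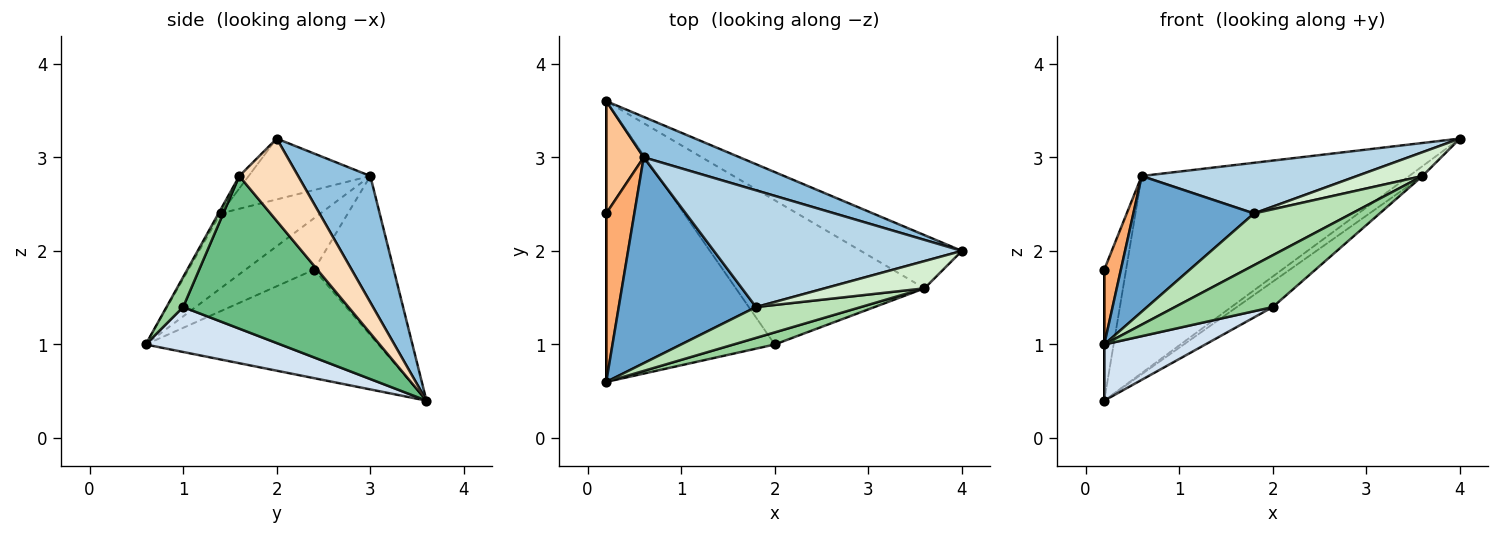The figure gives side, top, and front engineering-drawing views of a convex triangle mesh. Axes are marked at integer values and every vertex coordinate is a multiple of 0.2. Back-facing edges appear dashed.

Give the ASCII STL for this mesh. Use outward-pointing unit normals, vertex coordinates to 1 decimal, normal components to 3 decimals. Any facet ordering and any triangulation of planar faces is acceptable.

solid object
 facet normal -0.414 -0.501 0.760
  outer loop
   vertex 0.6 3.0 2.8
   vertex 0.2 0.6 1.0
   vertex 1.8 1.4 2.4
  endloop
 endfacet
 facet normal 0.256 0.947 0.194
  outer loop
   vertex 0.6 3.0 2.8
   vertex 4.0 2.0 3.2
   vertex 0.2 3.6 0.4
  endloop
 endfacet
 facet normal -0.220 -0.388 0.895
  outer loop
   vertex 0.6 3.0 2.8
   vertex 1.8 1.4 2.4
   vertex 4.0 2.0 3.2
  endloop
 endfacet
 facet normal 0.253 -0.190 -0.949
  outer loop
   vertex 2.0 1.0 1.4
   vertex 0.2 0.6 1.0
   vertex 0.2 3.6 0.4
  endloop
 endfacet
 facet normal -1.000 0.000 0.000
  outer loop
   vertex 0.2 2.4 1.8
   vertex 0.2 3.6 0.4
   vertex 0.2 0.6 1.0
  endloop
 endfacet
 facet normal -0.859 -0.208 0.468
  outer loop
   vertex 0.2 2.4 1.8
   vertex 0.2 0.6 1.0
   vertex 0.6 3.0 2.8
  endloop
 endfacet
 facet normal -0.940 0.258 0.221
  outer loop
   vertex 0.2 2.4 1.8
   vertex 0.6 3.0 2.8
   vertex 0.2 3.6 0.4
  endloop
 endfacet
 facet normal 0.625 0.142 -0.767
  outer loop
   vertex 3.6 1.6 2.8
   vertex 0.2 3.6 0.4
   vertex 4.0 2.0 3.2
  endloop
 endfacet
 facet normal 0.623 0.135 -0.770
  outer loop
   vertex 3.6 1.6 2.8
   vertex 2.0 1.0 1.4
   vertex 0.2 3.6 0.4
  endloop
 endfacet
 facet normal 0.164 -0.961 0.225
  outer loop
   vertex 3.6 1.6 2.8
   vertex 0.2 0.6 1.0
   vertex 2.0 1.0 1.4
  endloop
 endfacet
 facet normal -0.018 -0.859 0.512
  outer loop
   vertex 3.6 1.6 2.8
   vertex 1.8 1.4 2.4
   vertex 0.2 0.6 1.0
  endloop
 endfacet
 facet normal -0.094 -0.656 0.749
  outer loop
   vertex 3.6 1.6 2.8
   vertex 4.0 2.0 3.2
   vertex 1.8 1.4 2.4
  endloop
 endfacet
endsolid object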